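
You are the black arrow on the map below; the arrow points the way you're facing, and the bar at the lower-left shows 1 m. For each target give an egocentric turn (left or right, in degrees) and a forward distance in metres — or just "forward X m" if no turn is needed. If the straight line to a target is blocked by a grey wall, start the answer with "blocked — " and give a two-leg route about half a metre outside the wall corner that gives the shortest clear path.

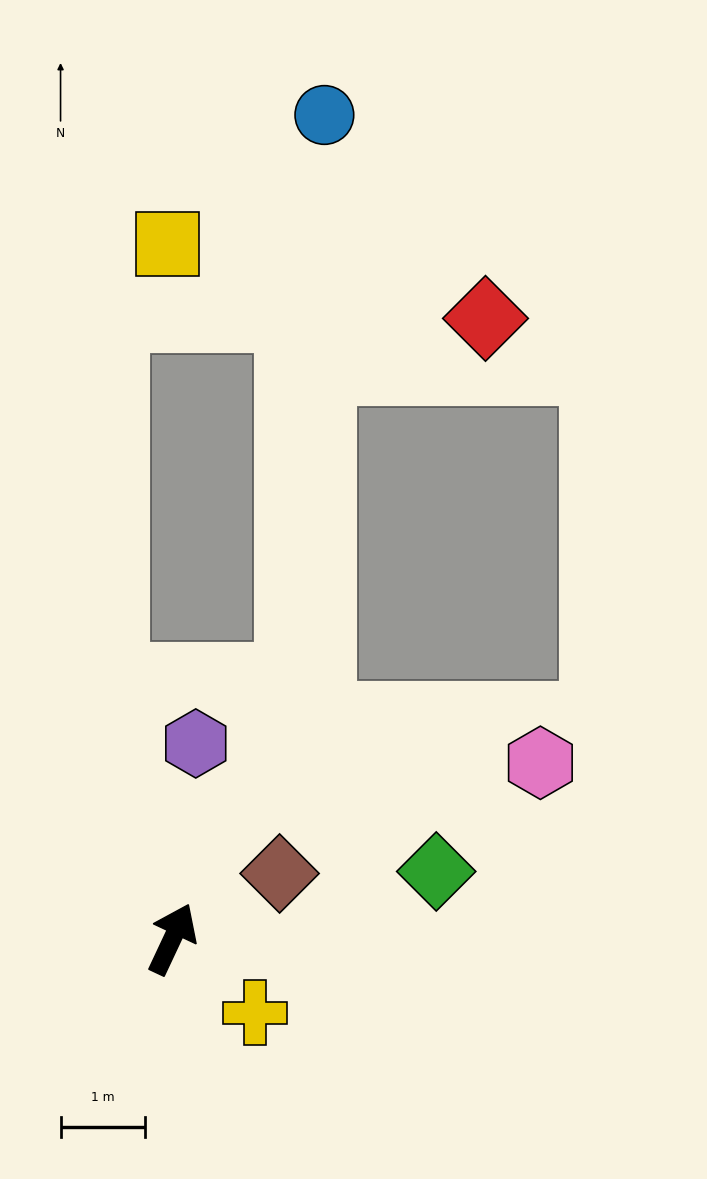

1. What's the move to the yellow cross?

turn right 107°, forward 1.3 m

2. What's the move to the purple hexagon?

turn left 18°, forward 2.3 m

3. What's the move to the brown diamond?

turn right 34°, forward 1.5 m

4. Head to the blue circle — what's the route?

blocked — forward 3.4 m, then turn left 22°, forward 6.7 m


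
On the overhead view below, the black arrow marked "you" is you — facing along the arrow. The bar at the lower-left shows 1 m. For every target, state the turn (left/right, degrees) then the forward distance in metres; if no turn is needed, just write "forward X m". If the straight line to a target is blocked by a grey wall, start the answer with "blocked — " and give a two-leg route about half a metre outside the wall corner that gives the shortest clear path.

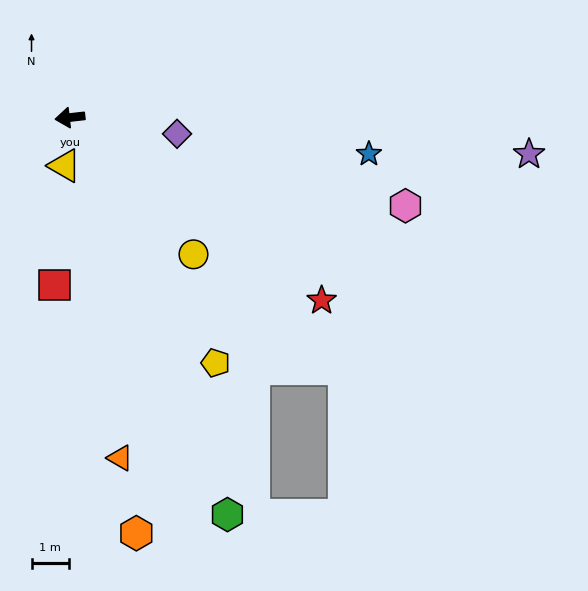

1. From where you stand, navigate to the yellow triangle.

turn left 77°, forward 1.3 m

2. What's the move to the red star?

turn left 137°, forward 8.3 m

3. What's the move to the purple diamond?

turn left 165°, forward 2.9 m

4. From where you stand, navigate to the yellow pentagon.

turn left 114°, forward 7.6 m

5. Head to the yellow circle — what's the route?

turn left 126°, forward 4.9 m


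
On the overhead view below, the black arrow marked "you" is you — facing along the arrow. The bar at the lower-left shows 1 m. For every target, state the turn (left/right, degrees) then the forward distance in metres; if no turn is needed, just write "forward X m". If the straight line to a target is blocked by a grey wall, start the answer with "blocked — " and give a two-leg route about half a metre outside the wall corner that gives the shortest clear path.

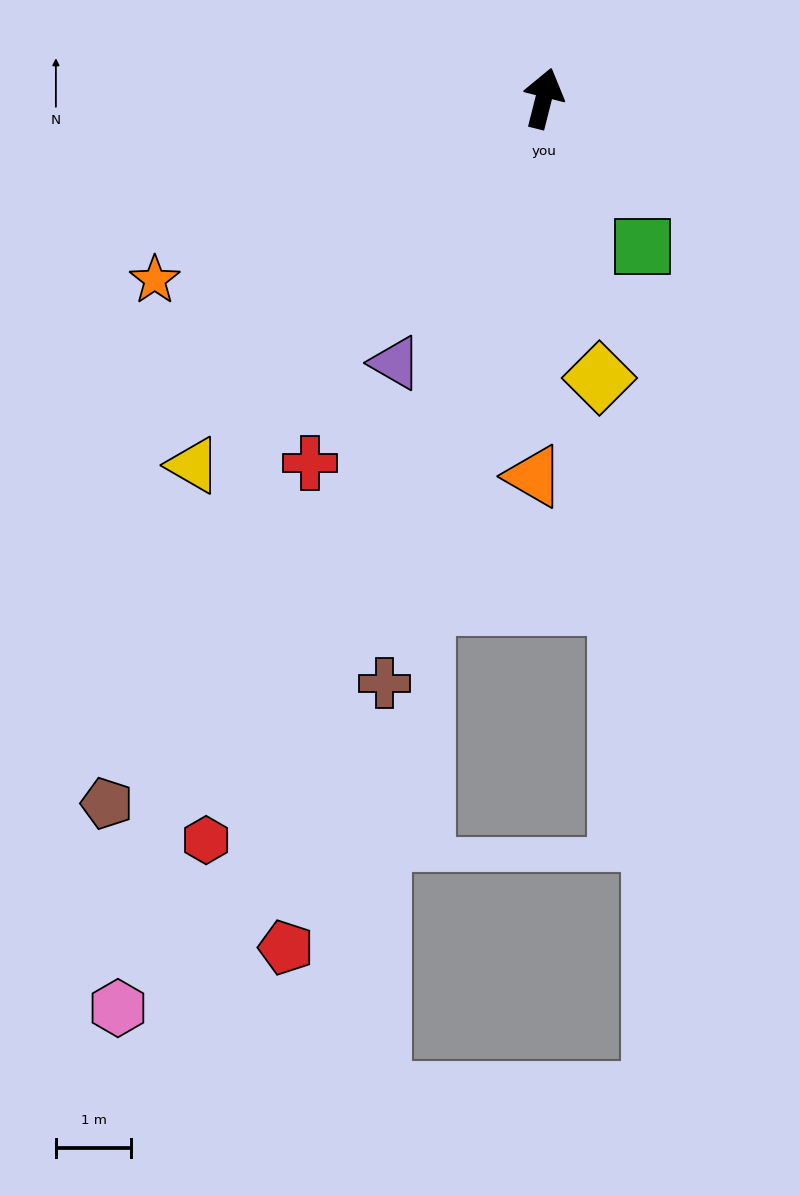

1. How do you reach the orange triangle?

turn right 167°, forward 5.0 m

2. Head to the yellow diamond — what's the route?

turn right 155°, forward 3.8 m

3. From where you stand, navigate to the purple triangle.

turn left 165°, forward 4.0 m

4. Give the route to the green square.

turn right 132°, forward 2.4 m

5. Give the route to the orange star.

turn left 129°, forward 5.7 m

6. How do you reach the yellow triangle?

turn left 151°, forward 6.7 m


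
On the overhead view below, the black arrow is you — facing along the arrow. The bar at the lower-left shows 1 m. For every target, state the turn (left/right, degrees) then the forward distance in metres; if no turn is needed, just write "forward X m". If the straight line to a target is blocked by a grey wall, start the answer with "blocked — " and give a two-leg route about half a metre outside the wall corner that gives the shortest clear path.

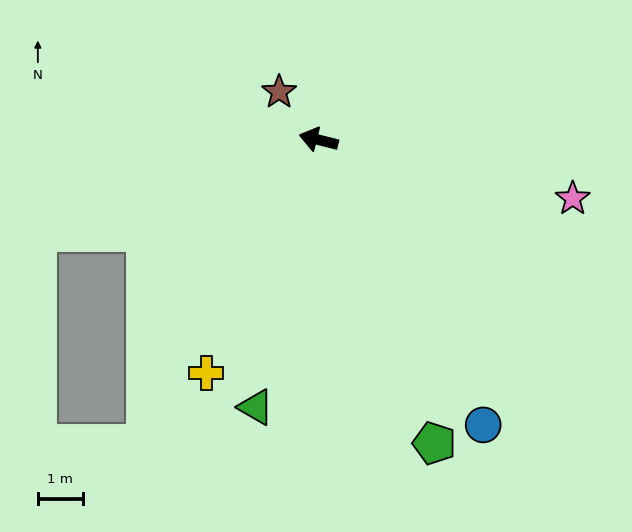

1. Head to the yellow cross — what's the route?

turn left 78°, forward 5.7 m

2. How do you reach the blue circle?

turn left 134°, forward 7.3 m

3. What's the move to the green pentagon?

turn left 125°, forward 7.2 m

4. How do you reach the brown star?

turn right 36°, forward 1.4 m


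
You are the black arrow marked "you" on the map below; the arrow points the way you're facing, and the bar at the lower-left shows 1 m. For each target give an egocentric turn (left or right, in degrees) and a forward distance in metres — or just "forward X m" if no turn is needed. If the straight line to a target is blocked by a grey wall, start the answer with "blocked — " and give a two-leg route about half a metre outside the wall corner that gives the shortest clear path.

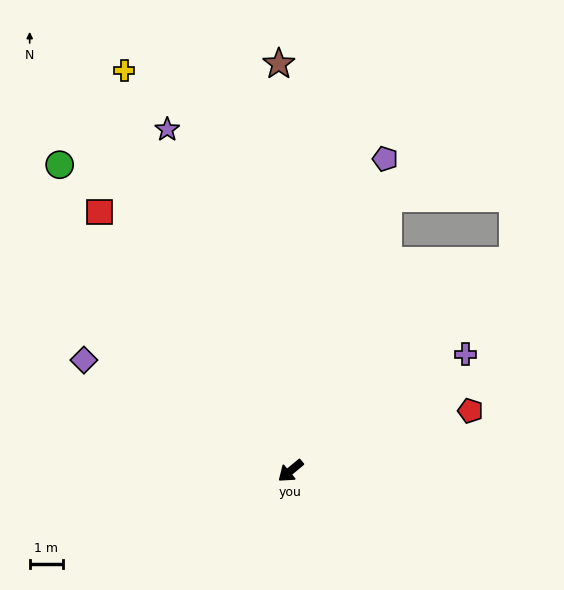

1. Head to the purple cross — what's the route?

turn left 174°, forward 6.4 m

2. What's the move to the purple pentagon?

turn right 147°, forward 9.9 m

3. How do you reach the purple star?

turn right 110°, forward 11.0 m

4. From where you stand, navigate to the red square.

turn right 93°, forward 9.8 m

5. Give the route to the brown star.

turn right 128°, forward 12.4 m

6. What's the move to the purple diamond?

turn right 68°, forward 7.1 m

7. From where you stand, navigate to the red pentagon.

turn left 159°, forward 5.8 m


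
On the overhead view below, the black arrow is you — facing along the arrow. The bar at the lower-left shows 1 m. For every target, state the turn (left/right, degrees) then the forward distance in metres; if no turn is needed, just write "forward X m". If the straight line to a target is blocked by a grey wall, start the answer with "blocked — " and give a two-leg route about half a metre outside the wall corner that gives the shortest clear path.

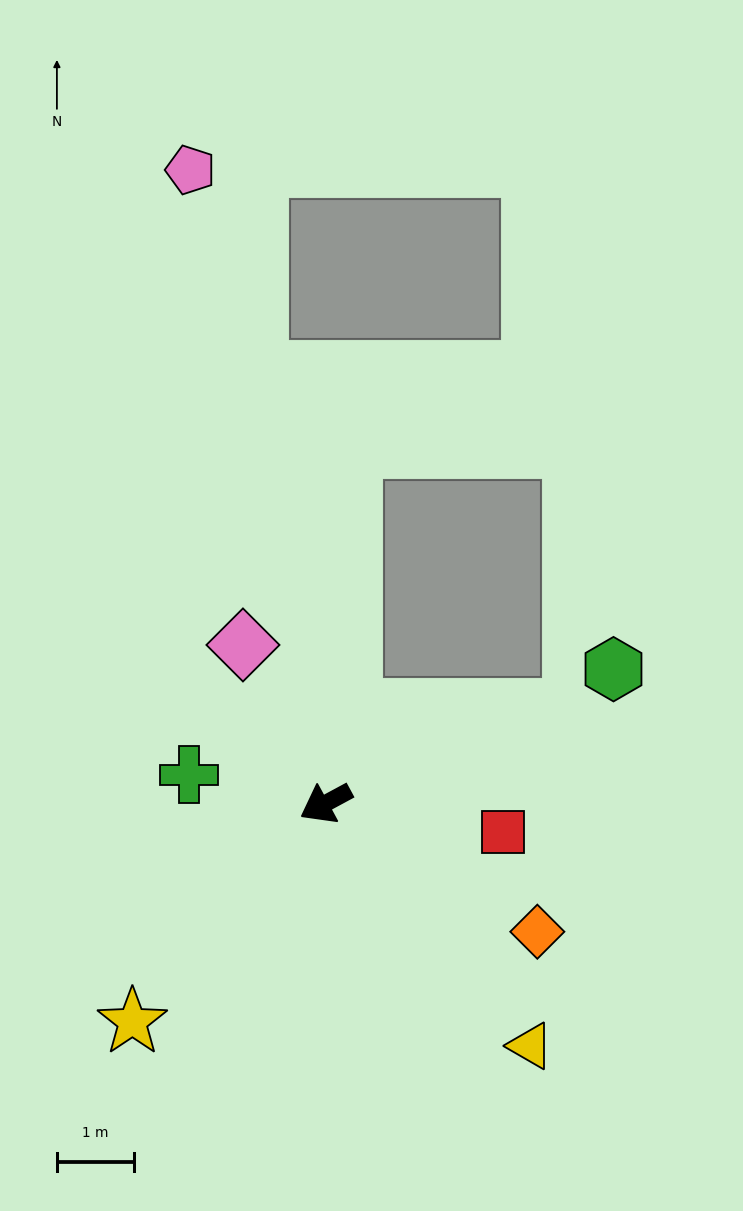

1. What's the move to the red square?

turn left 142°, forward 2.3 m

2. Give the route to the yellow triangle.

turn left 102°, forward 4.1 m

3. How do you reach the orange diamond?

turn left 120°, forward 3.2 m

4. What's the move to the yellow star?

turn left 20°, forward 3.8 m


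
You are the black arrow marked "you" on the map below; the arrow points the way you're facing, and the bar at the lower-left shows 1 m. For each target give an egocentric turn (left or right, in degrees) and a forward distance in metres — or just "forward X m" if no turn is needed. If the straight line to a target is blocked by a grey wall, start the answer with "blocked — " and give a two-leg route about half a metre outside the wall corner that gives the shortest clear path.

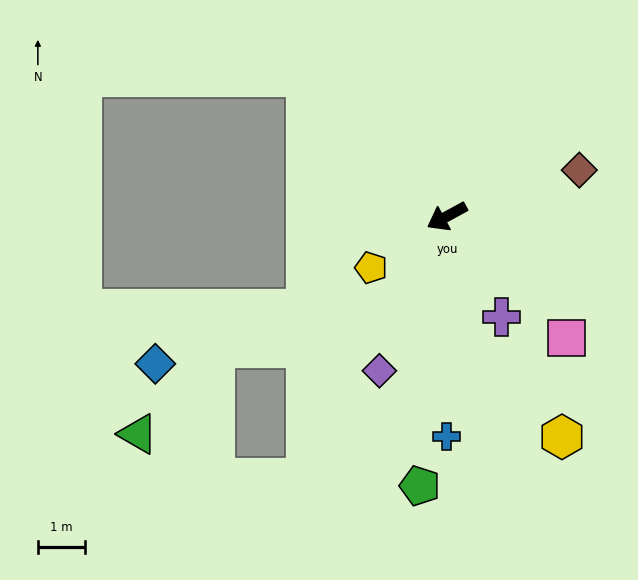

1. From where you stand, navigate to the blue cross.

turn left 61°, forward 4.6 m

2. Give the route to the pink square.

turn left 106°, forward 3.6 m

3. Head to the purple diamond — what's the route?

turn left 38°, forward 3.5 m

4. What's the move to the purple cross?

turn left 90°, forward 2.4 m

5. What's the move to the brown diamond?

turn left 171°, forward 3.0 m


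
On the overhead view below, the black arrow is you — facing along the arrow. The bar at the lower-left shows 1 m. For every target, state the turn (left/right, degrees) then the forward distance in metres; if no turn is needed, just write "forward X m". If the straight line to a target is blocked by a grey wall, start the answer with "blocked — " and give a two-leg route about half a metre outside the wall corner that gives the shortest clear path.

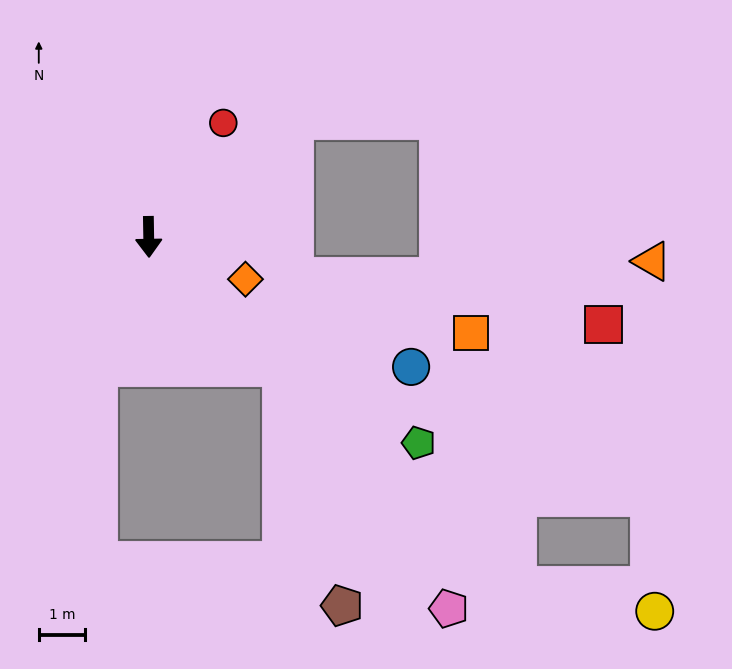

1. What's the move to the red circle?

turn left 146°, forward 2.9 m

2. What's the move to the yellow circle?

blocked — turn left 46°, forward 11.0 m, then turn left 33°, forward 3.0 m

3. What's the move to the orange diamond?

turn left 65°, forward 2.3 m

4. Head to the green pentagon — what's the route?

turn left 52°, forward 7.3 m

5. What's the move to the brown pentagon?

blocked — turn left 45°, forward 4.0 m, then turn right 32°, forward 5.3 m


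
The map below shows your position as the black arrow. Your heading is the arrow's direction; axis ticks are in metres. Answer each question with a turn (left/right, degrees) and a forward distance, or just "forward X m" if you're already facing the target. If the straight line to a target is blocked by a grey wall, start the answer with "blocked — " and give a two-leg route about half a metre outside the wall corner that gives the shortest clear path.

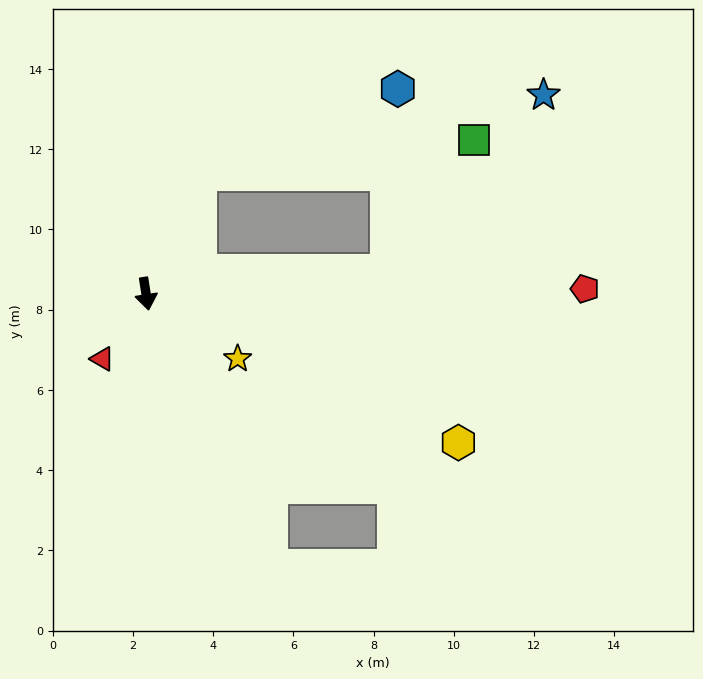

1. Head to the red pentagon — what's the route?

turn left 82°, forward 10.9 m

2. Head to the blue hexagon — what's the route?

blocked — turn left 147°, forward 3.3 m, then turn right 43°, forward 5.4 m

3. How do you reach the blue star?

blocked — turn left 147°, forward 3.3 m, then turn right 53°, forward 8.8 m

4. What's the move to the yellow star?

turn left 46°, forward 2.8 m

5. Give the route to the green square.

blocked — turn left 87°, forward 6.0 m, then turn left 50°, forward 3.9 m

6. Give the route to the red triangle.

turn right 43°, forward 2.0 m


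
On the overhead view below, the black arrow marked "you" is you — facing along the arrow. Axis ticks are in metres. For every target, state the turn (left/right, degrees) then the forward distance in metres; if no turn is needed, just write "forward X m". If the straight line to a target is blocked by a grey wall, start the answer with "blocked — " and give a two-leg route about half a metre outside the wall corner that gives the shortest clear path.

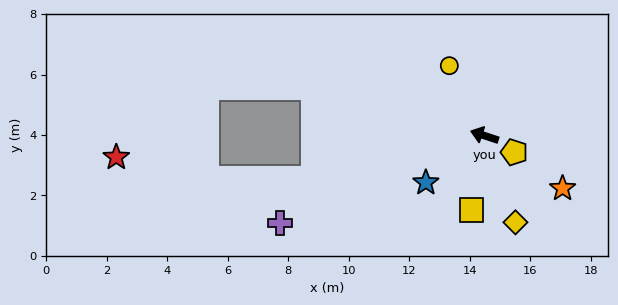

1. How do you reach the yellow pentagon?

turn left 169°, forward 1.1 m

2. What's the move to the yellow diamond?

turn left 128°, forward 3.0 m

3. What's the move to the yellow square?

turn left 98°, forward 2.5 m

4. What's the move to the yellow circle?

turn right 45°, forward 2.6 m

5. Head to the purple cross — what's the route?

turn left 41°, forward 7.4 m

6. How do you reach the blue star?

turn left 57°, forward 2.5 m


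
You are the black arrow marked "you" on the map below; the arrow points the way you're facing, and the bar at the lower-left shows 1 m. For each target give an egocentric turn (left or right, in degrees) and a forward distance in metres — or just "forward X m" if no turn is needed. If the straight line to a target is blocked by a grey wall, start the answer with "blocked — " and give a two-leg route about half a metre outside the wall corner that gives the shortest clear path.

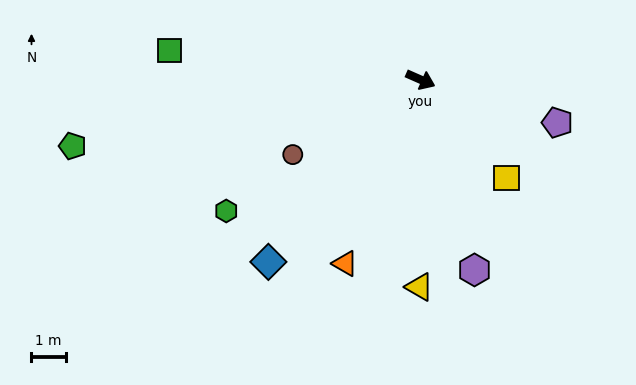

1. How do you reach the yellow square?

turn right 25°, forward 3.8 m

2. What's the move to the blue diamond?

turn right 106°, forward 6.9 m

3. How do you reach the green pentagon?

turn right 145°, forward 10.3 m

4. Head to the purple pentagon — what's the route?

turn left 6°, forward 4.2 m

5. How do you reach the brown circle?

turn right 126°, forward 4.3 m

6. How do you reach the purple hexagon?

turn right 50°, forward 5.8 m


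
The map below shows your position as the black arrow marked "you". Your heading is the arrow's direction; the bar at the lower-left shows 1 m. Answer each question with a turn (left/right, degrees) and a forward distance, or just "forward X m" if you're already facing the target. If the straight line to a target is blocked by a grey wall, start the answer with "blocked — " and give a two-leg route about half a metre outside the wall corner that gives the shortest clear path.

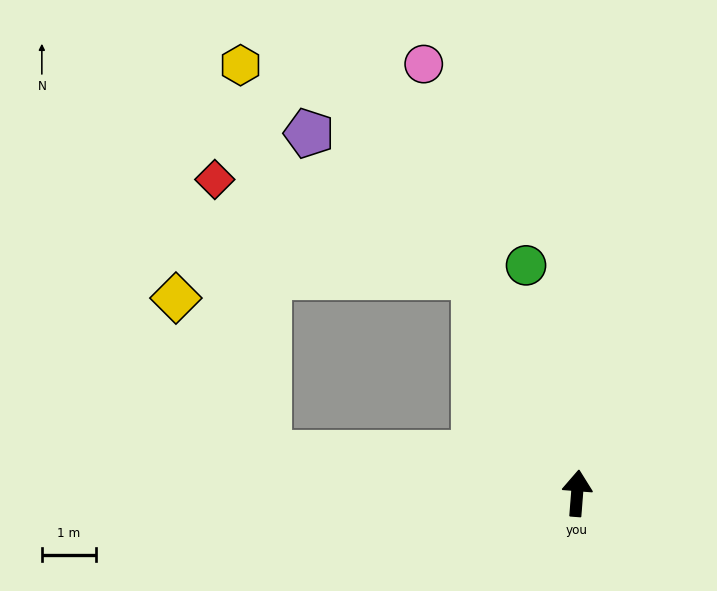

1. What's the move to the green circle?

turn left 17°, forward 4.3 m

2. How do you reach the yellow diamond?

blocked — turn left 87°, forward 5.8 m, then turn right 52°, forward 3.4 m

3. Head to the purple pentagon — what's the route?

blocked — turn left 30°, forward 4.5 m, then turn left 24°, forward 4.1 m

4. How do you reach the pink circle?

turn left 24°, forward 8.5 m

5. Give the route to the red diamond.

blocked — turn left 30°, forward 4.5 m, then turn left 44°, forward 5.1 m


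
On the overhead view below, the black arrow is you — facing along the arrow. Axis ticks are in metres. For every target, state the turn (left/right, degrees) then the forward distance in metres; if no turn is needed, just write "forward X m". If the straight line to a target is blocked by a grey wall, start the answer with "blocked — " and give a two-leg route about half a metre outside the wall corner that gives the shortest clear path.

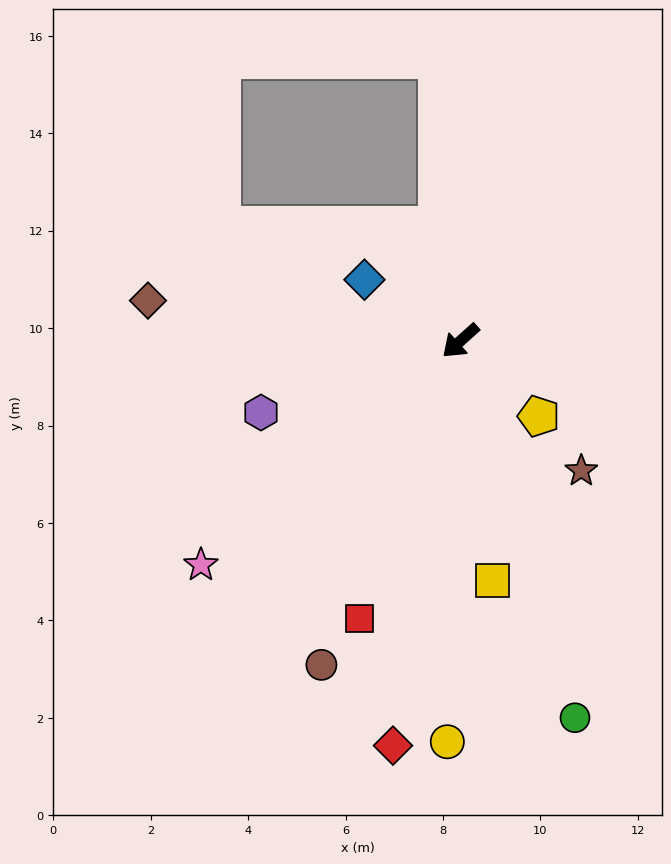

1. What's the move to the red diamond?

turn left 39°, forward 8.4 m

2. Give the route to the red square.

turn left 28°, forward 6.1 m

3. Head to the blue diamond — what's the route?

turn right 74°, forward 2.3 m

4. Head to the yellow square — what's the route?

turn left 56°, forward 5.0 m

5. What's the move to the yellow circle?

turn left 46°, forward 8.2 m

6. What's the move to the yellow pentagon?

turn left 94°, forward 2.2 m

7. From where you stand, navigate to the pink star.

forward 7.0 m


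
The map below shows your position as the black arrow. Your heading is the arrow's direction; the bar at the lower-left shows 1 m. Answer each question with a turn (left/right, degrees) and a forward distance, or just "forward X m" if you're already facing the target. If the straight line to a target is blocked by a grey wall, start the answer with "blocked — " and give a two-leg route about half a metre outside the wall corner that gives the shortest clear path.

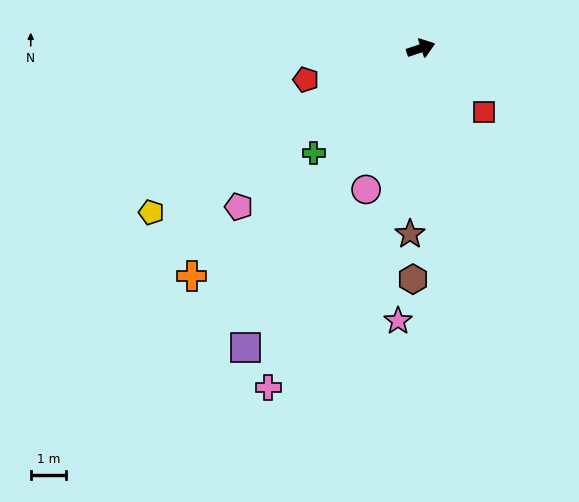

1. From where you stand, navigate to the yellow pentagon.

turn right 167°, forward 9.0 m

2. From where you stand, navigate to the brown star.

turn right 112°, forward 5.3 m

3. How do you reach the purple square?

turn right 139°, forward 9.9 m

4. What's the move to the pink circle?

turn right 130°, forward 4.3 m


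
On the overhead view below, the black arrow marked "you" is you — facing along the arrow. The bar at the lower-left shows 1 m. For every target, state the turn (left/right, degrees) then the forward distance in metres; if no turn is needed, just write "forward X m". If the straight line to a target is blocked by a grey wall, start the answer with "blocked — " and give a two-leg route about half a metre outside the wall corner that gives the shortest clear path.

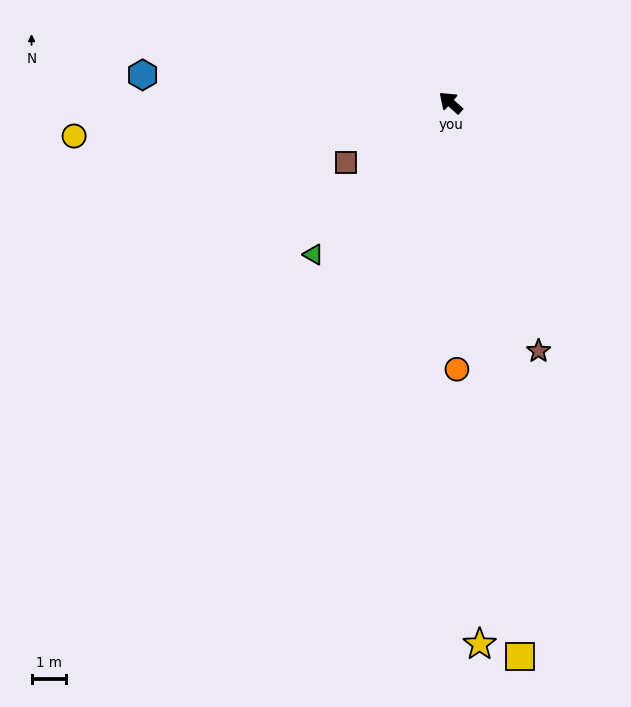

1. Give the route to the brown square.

turn left 72°, forward 3.5 m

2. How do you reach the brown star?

turn left 151°, forward 7.6 m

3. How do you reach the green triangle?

turn left 90°, forward 5.9 m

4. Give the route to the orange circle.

turn left 133°, forward 7.7 m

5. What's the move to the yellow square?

turn left 139°, forward 16.2 m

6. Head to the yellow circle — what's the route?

turn left 47°, forward 10.9 m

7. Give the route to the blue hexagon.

turn left 37°, forward 9.0 m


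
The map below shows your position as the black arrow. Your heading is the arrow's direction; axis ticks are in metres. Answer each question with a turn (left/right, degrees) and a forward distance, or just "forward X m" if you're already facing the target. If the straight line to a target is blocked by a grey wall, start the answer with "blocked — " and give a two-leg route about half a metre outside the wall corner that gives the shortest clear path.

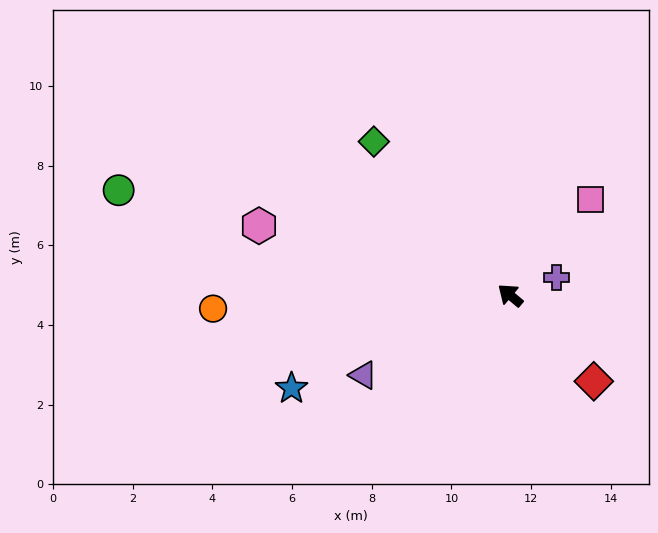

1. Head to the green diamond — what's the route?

turn right 8°, forward 5.2 m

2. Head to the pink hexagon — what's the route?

turn left 25°, forward 6.5 m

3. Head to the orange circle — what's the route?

turn left 43°, forward 7.5 m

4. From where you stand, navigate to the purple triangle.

turn left 69°, forward 4.2 m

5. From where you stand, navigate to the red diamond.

turn left 174°, forward 3.0 m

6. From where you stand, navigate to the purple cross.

turn right 119°, forward 1.2 m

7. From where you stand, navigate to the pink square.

turn right 90°, forward 3.1 m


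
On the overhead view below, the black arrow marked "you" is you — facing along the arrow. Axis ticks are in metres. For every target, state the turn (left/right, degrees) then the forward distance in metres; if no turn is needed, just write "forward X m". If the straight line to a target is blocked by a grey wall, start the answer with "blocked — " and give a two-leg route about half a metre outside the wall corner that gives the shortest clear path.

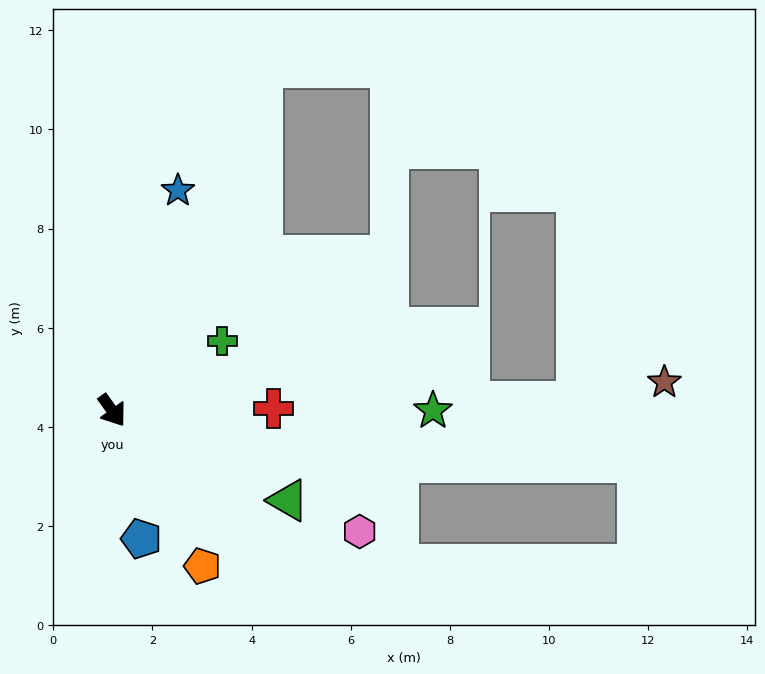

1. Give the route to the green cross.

turn left 87°, forward 2.6 m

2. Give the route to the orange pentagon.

turn right 5°, forward 3.6 m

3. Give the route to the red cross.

turn left 55°, forward 3.3 m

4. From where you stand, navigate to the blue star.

turn left 128°, forward 4.6 m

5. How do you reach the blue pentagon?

turn right 23°, forward 2.7 m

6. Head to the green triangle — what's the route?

turn left 27°, forward 4.0 m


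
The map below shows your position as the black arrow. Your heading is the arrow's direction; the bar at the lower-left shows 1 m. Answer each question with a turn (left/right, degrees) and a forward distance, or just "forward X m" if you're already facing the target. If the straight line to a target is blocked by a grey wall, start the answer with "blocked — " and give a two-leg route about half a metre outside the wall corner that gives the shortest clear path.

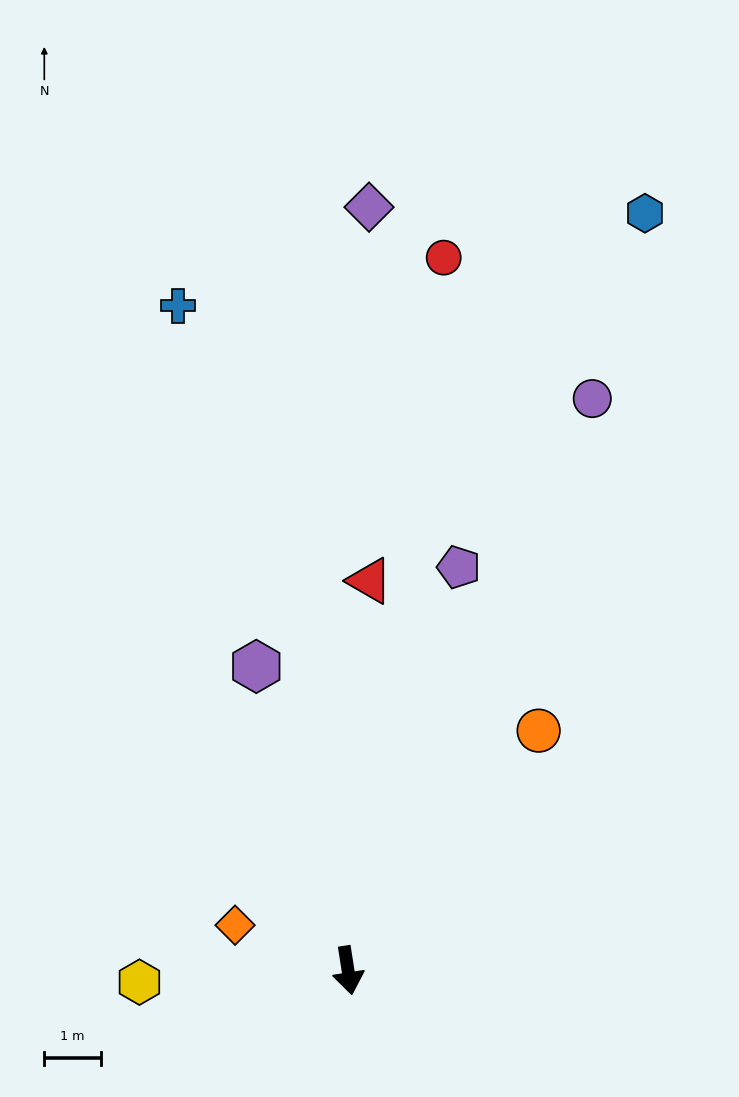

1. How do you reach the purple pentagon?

turn left 156°, forward 7.4 m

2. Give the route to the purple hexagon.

turn right 172°, forward 5.6 m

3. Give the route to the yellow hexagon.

turn right 96°, forward 3.7 m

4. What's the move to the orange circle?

turn left 133°, forward 5.4 m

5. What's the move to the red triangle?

turn left 168°, forward 6.9 m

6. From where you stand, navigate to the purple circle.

turn left 148°, forward 10.9 m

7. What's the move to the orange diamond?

turn right 121°, forward 2.1 m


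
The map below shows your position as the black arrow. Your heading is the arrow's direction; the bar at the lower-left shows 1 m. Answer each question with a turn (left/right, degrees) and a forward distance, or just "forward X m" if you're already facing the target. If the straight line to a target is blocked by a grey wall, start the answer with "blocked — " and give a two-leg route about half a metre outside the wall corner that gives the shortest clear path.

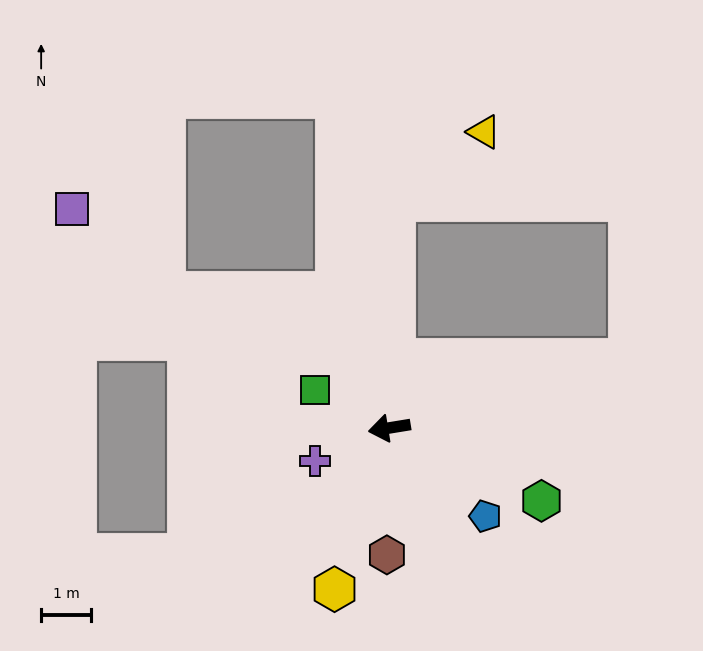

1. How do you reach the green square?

turn right 36°, forward 1.7 m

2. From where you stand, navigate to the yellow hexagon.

turn left 62°, forward 3.4 m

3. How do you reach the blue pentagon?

turn left 128°, forward 2.6 m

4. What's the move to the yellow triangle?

blocked — turn right 101°, forward 4.5 m, then turn right 51°, forward 2.3 m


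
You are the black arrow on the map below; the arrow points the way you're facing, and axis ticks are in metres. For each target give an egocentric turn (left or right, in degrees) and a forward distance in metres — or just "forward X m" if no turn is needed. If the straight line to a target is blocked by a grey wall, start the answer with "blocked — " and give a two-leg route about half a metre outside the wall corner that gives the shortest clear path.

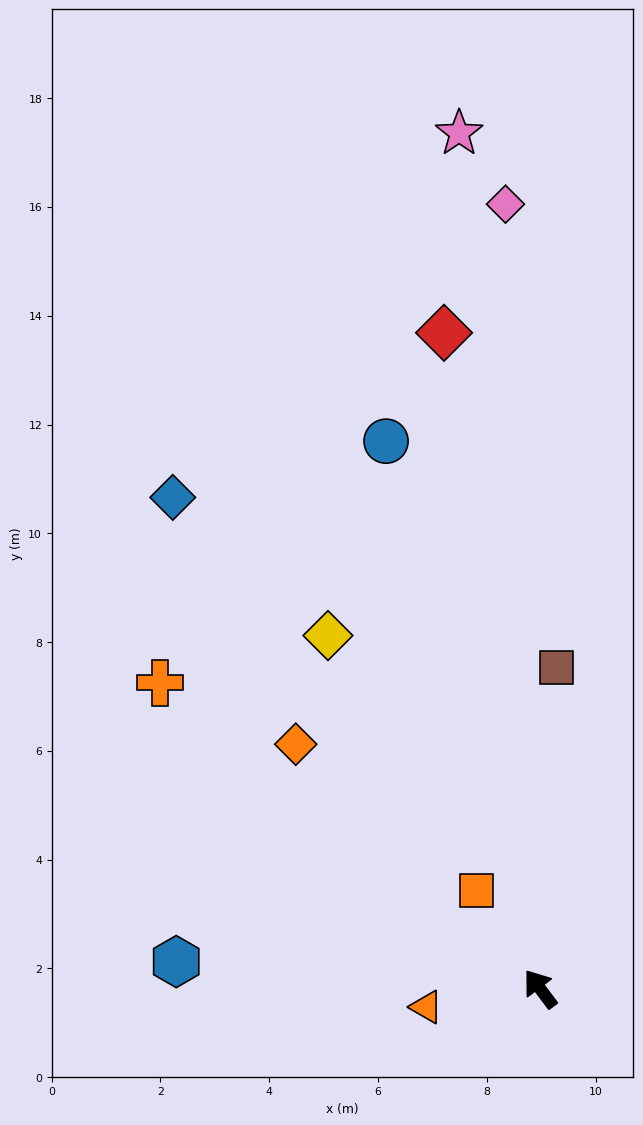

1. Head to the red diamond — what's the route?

turn right 29°, forward 12.2 m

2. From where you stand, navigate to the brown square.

turn right 40°, forward 5.9 m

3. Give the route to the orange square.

turn right 4°, forward 2.2 m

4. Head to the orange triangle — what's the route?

turn left 62°, forward 2.1 m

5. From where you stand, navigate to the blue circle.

turn right 21°, forward 10.5 m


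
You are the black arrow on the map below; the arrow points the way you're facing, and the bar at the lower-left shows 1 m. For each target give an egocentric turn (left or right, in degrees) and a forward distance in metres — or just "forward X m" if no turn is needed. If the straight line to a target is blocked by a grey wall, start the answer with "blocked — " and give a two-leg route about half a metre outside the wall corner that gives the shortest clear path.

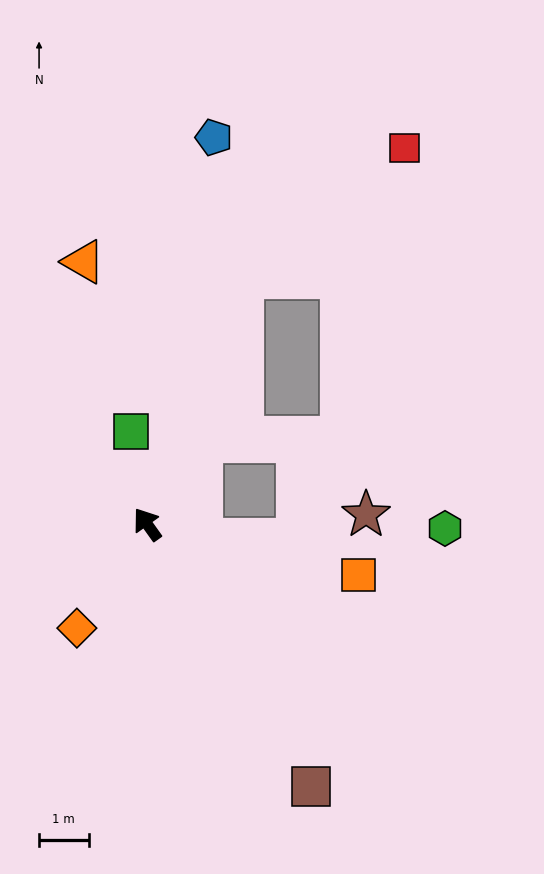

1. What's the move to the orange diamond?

turn left 110°, forward 2.5 m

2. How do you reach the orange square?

turn right 139°, forward 4.4 m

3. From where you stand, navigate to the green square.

turn right 25°, forward 1.9 m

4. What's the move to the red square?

blocked — turn right 57°, forward 5.3 m, then turn right 30°, forward 4.2 m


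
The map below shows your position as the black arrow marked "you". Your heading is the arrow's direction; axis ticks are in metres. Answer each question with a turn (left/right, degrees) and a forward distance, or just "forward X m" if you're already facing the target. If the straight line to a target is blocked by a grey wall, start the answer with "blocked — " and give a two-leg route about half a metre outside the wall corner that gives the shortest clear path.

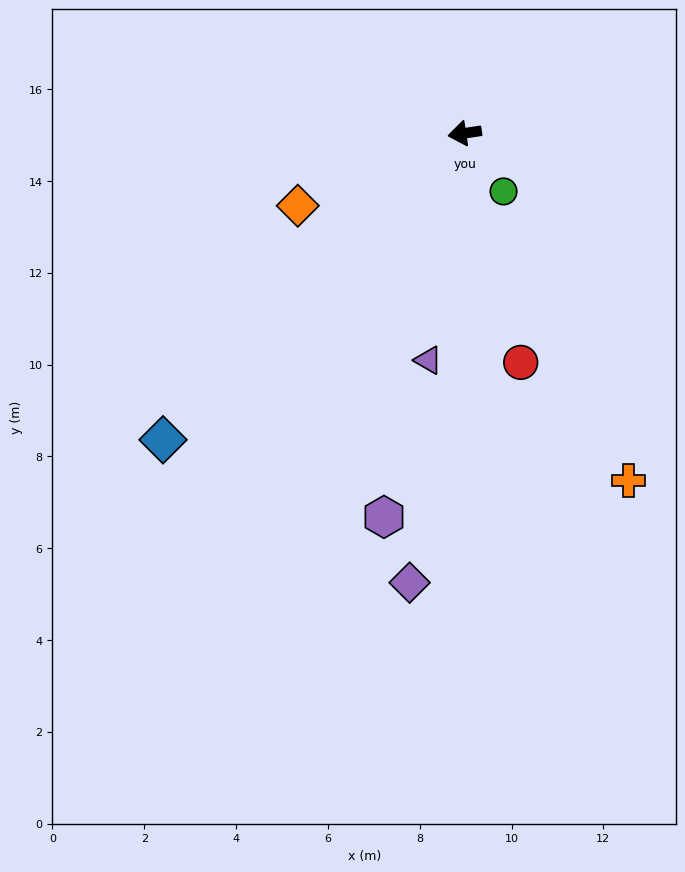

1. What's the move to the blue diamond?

turn left 37°, forward 9.4 m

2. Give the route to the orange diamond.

turn left 15°, forward 4.0 m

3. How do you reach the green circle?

turn left 115°, forward 1.5 m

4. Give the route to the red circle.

turn left 95°, forward 5.1 m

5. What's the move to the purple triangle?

turn left 72°, forward 5.0 m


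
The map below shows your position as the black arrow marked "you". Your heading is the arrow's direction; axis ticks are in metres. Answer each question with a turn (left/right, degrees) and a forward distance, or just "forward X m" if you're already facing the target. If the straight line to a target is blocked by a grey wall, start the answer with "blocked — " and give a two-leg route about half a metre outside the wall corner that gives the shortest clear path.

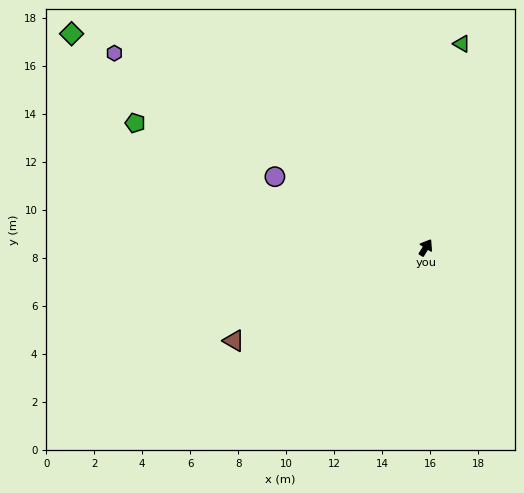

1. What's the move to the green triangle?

turn left 22°, forward 8.6 m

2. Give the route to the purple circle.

turn left 97°, forward 6.9 m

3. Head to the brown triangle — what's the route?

turn left 148°, forward 8.9 m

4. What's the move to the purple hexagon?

turn left 90°, forward 15.3 m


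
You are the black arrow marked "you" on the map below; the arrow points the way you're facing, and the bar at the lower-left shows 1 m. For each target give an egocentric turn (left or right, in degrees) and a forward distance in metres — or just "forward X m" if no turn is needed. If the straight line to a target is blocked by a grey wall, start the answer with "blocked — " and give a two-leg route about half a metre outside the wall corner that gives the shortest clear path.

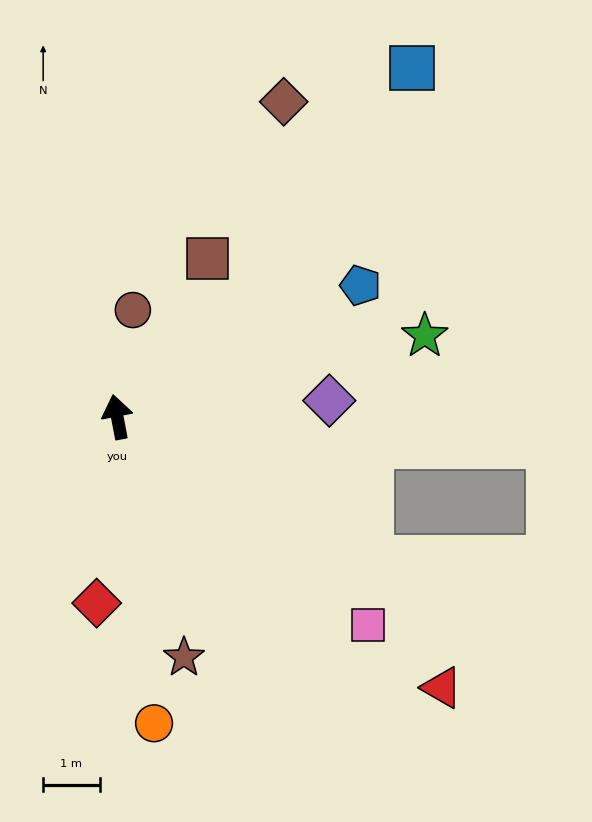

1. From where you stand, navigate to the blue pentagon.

turn right 72°, forward 4.9 m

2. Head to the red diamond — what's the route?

turn left 163°, forward 3.3 m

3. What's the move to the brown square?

turn right 40°, forward 3.2 m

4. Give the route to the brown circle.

turn right 19°, forward 1.9 m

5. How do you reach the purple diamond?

turn right 96°, forward 3.8 m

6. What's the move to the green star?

turn right 86°, forward 5.6 m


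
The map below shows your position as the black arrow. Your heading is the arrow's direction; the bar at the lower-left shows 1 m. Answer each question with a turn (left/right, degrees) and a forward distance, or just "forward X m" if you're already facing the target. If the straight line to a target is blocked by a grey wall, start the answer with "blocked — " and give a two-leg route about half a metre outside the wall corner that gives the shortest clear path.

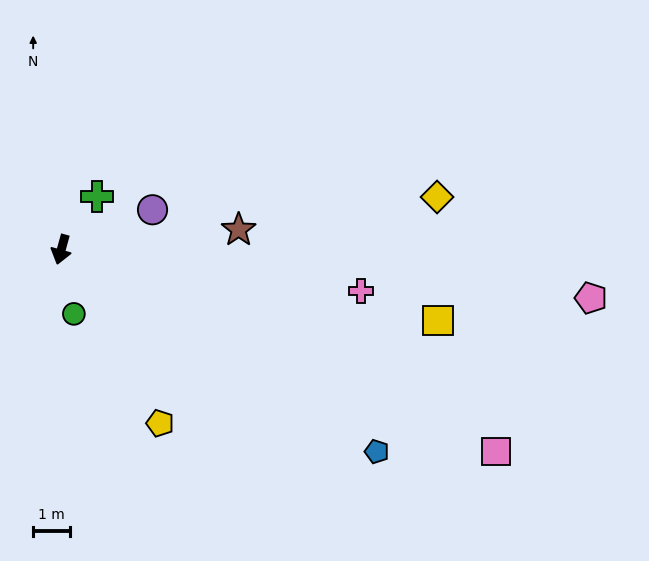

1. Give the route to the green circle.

turn left 26°, forward 1.8 m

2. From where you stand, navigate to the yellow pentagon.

turn left 45°, forward 5.4 m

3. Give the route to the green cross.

turn left 161°, forward 1.7 m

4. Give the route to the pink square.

turn left 80°, forward 13.0 m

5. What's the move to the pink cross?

turn left 98°, forward 8.2 m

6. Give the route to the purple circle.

turn left 129°, forward 2.7 m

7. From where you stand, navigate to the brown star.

turn left 112°, forward 4.8 m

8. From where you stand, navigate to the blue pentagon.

turn left 73°, forward 10.2 m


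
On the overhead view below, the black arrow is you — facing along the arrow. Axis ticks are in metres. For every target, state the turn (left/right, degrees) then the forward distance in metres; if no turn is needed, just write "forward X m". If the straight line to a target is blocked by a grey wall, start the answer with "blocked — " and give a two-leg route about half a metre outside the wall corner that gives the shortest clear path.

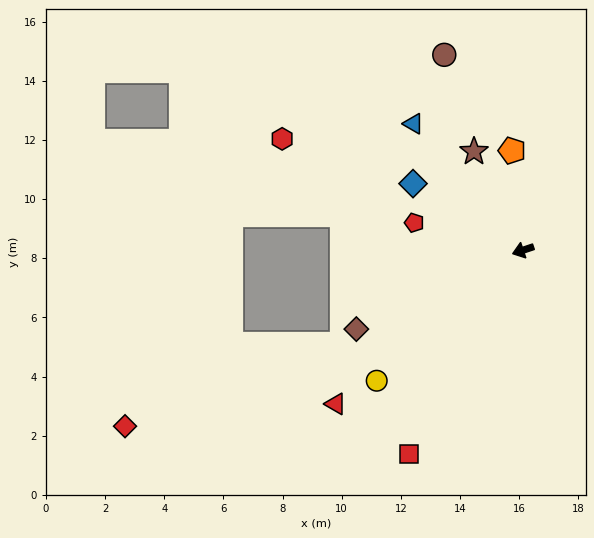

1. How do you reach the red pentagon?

turn right 33°, forward 3.8 m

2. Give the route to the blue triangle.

turn right 68°, forward 5.7 m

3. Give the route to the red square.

turn left 42°, forward 7.9 m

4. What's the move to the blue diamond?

turn right 50°, forward 4.3 m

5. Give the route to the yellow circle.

turn left 23°, forward 6.6 m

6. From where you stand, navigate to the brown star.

turn right 82°, forward 3.7 m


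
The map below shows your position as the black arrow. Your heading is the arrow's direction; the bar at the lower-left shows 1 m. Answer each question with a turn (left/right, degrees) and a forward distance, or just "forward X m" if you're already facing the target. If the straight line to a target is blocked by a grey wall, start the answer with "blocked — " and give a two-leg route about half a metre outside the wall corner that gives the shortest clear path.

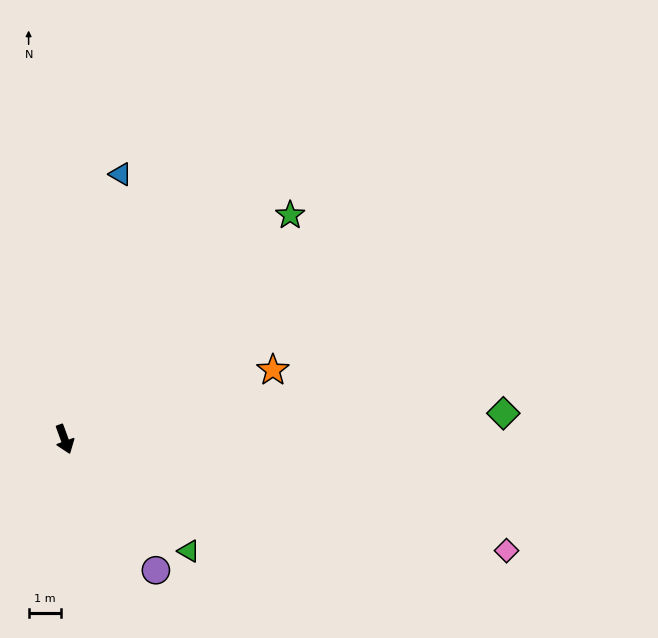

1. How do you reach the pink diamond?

turn left 56°, forward 13.9 m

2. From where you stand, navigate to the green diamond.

turn left 73°, forward 13.5 m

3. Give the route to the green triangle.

turn left 28°, forward 5.1 m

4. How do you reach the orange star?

turn left 88°, forward 6.7 m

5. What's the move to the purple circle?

turn left 15°, forward 4.9 m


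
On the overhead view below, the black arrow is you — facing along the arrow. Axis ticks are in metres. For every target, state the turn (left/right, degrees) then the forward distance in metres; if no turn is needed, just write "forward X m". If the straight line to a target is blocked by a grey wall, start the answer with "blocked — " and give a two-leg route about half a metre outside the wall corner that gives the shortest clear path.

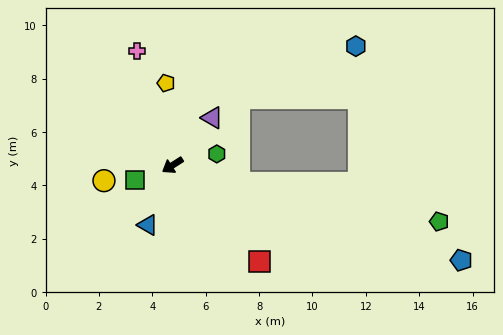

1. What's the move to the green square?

turn right 12°, forward 1.5 m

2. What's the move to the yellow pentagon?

turn right 118°, forward 3.1 m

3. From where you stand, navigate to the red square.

turn left 100°, forward 4.9 m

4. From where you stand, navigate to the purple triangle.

turn right 162°, forward 2.3 m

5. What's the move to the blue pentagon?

turn left 129°, forward 11.4 m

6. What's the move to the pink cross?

turn right 105°, forward 4.5 m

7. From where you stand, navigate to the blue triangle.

turn left 35°, forward 2.4 m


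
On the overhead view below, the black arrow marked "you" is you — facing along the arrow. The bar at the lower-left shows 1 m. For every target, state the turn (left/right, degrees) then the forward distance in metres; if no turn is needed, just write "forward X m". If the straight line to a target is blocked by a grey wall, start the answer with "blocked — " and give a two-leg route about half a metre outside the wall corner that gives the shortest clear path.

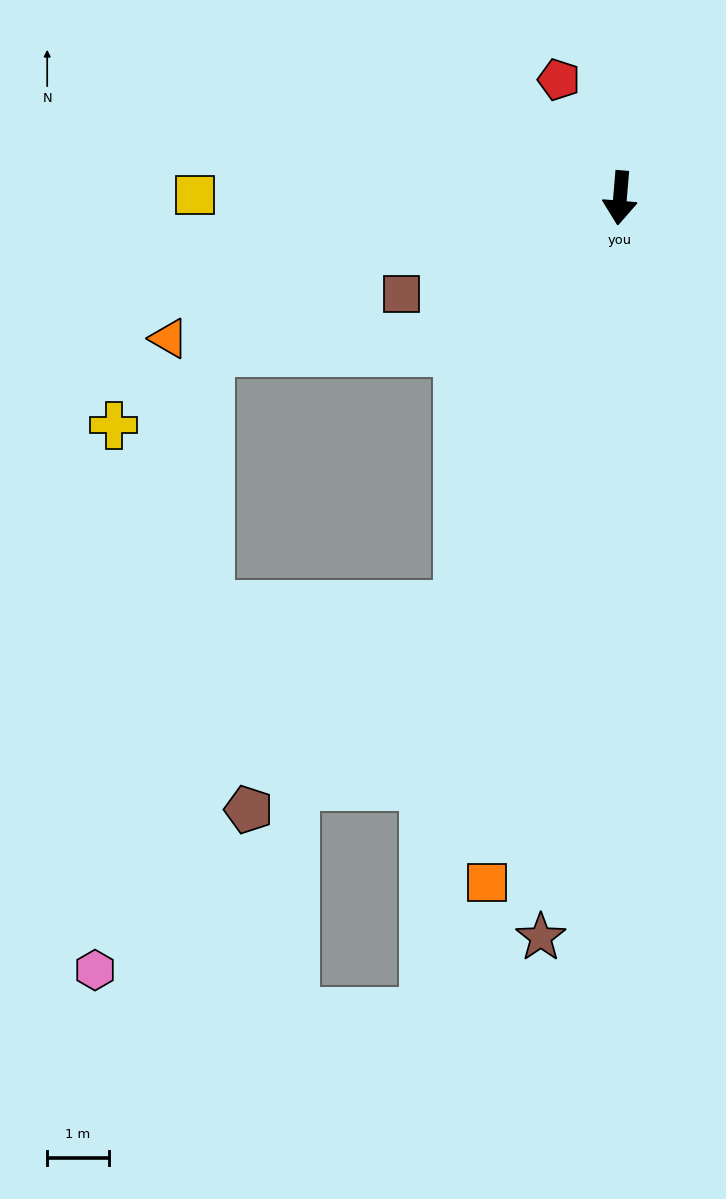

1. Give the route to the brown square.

turn right 61°, forward 3.9 m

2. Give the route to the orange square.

turn right 6°, forward 11.4 m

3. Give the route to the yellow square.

turn right 86°, forward 6.9 m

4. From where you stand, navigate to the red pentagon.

turn right 148°, forward 2.2 m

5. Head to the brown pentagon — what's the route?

blocked — turn right 17°, forward 7.2 m, then turn right 24°, forward 4.8 m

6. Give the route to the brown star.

forward 12.1 m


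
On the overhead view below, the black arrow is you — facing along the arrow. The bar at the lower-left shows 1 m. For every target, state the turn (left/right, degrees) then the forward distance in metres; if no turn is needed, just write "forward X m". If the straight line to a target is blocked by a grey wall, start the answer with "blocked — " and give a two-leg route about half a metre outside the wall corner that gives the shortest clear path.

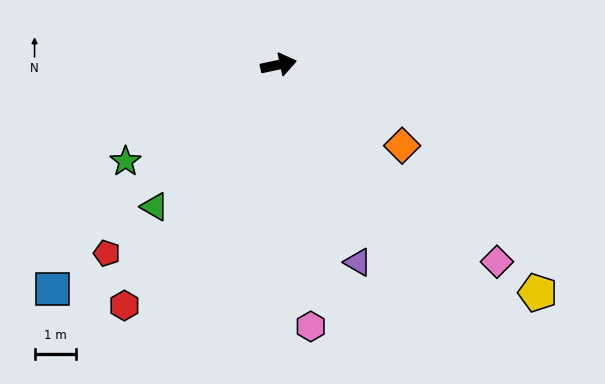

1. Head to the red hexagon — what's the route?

turn right 135°, forward 6.8 m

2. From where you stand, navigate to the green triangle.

turn right 143°, forward 4.5 m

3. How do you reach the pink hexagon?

turn right 95°, forward 6.3 m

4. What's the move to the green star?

turn right 160°, forward 4.3 m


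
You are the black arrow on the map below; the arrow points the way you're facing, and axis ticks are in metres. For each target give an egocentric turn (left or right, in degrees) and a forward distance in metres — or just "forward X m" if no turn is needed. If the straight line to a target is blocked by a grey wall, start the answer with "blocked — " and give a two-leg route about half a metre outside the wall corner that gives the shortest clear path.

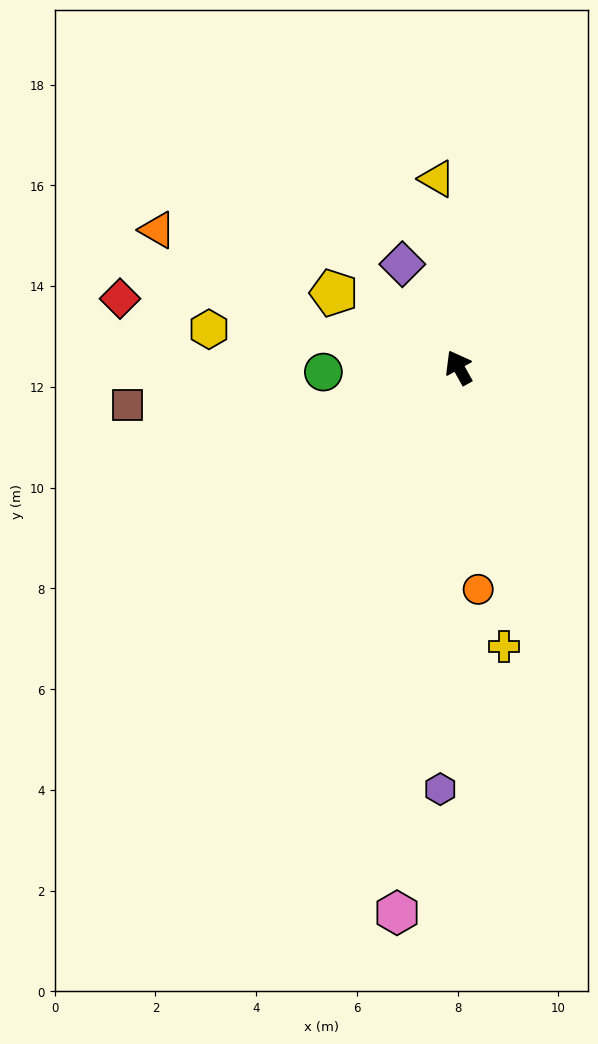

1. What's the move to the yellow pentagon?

turn left 30°, forward 2.9 m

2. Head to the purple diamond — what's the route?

forward 2.3 m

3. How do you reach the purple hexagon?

turn left 148°, forward 8.4 m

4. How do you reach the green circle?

turn left 63°, forward 2.7 m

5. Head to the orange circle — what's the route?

turn left 156°, forward 4.4 m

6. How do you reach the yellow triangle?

turn right 23°, forward 3.8 m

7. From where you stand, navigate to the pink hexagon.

turn left 144°, forward 10.9 m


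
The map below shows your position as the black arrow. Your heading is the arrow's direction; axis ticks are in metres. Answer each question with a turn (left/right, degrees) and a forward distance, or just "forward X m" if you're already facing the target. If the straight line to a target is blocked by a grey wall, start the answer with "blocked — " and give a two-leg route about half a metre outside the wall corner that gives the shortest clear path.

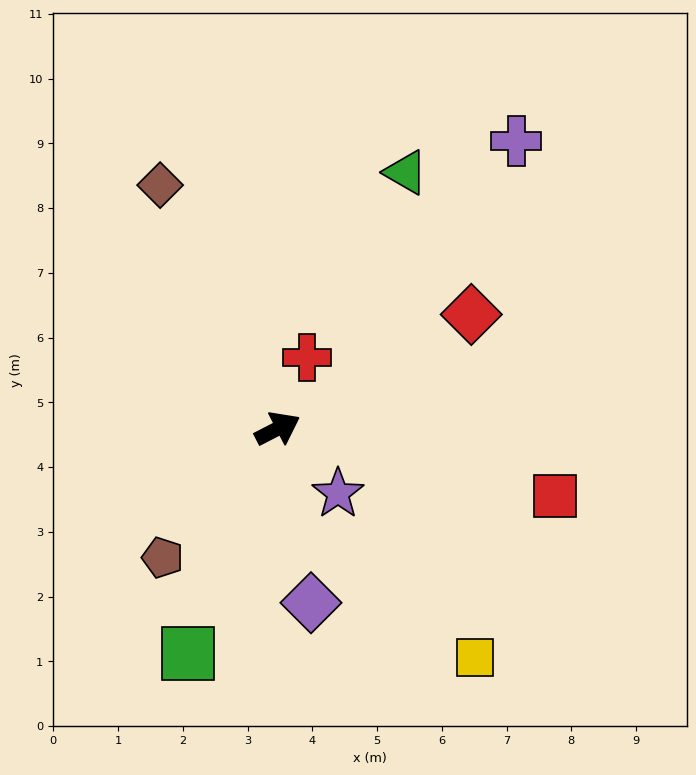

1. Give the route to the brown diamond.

turn left 89°, forward 4.2 m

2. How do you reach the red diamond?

turn left 3°, forward 3.5 m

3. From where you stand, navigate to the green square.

turn right 139°, forward 3.7 m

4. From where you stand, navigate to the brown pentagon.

turn right 159°, forward 2.7 m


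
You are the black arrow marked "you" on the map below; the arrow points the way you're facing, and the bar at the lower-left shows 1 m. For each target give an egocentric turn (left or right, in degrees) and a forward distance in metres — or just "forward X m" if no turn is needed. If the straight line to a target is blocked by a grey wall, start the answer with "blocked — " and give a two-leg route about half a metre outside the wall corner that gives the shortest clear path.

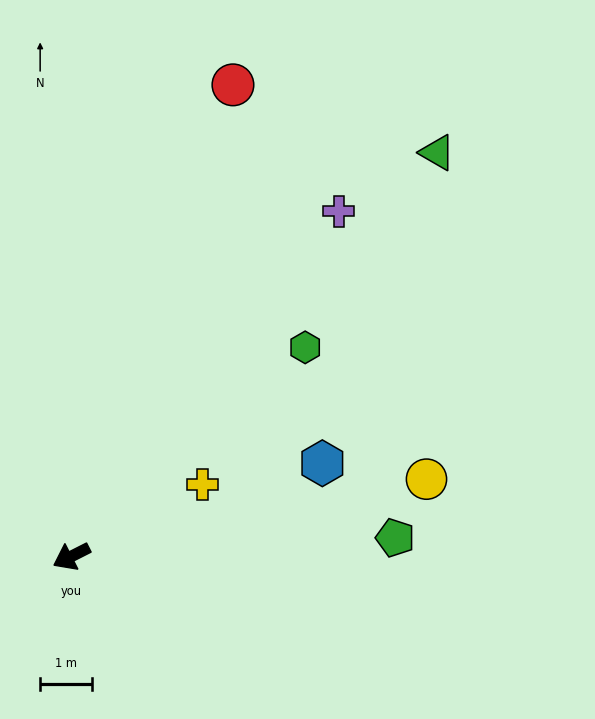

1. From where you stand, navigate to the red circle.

turn right 136°, forward 9.7 m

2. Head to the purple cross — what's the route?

turn right 155°, forward 8.5 m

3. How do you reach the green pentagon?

turn left 156°, forward 6.3 m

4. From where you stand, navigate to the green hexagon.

turn right 165°, forward 6.1 m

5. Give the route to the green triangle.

turn right 159°, forward 10.6 m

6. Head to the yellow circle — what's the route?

turn left 165°, forward 7.0 m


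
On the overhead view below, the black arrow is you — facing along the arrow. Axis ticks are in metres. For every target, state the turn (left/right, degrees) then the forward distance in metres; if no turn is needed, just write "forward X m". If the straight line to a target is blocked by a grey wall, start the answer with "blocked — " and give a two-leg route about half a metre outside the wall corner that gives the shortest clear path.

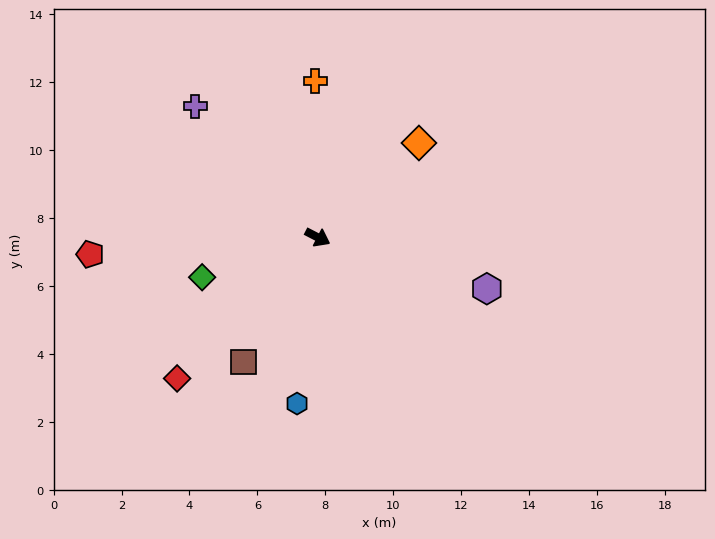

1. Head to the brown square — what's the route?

turn right 93°, forward 4.3 m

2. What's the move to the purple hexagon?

turn left 10°, forward 5.2 m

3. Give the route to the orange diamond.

turn left 70°, forward 4.1 m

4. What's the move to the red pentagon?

turn right 148°, forward 6.7 m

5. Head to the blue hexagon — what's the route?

turn right 70°, forward 4.9 m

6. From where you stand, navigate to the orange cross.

turn left 118°, forward 4.6 m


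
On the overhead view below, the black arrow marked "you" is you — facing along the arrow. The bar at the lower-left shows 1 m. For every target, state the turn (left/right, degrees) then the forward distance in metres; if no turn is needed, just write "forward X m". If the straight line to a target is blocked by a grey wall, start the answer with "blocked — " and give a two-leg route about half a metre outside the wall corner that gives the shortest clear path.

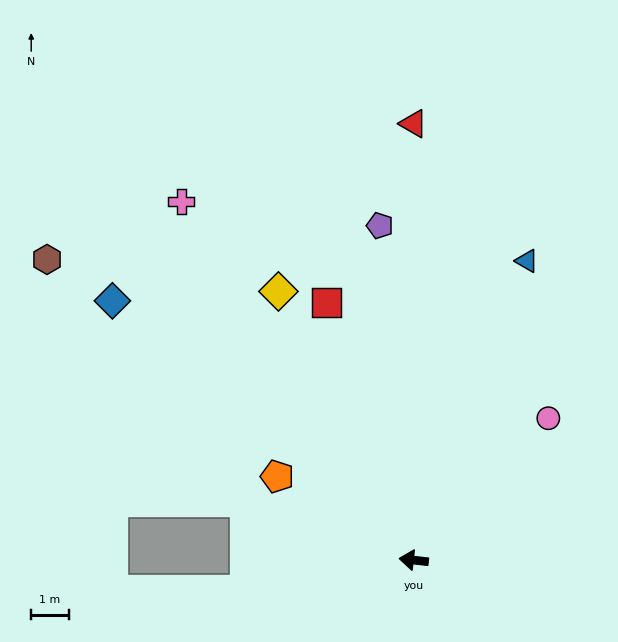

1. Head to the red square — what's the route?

turn right 65°, forward 7.3 m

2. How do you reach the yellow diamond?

turn right 57°, forward 8.1 m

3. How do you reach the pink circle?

turn right 127°, forward 5.2 m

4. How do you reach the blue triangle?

turn right 104°, forward 8.6 m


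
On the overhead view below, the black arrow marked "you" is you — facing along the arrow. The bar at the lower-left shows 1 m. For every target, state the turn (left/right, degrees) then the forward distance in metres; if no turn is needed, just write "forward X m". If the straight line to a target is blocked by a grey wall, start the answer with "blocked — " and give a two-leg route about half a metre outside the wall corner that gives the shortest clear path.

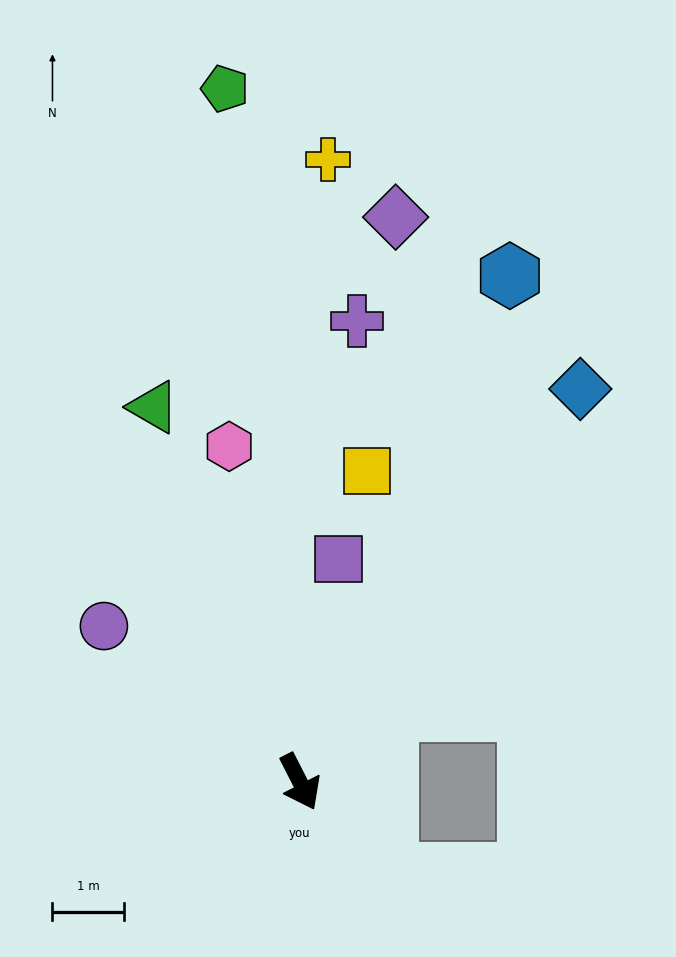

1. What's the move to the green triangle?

turn left 174°, forward 5.6 m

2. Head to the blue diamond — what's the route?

turn left 117°, forward 6.7 m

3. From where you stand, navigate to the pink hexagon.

turn left 165°, forward 4.8 m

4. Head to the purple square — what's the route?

turn left 143°, forward 3.2 m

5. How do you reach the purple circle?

turn right 155°, forward 3.5 m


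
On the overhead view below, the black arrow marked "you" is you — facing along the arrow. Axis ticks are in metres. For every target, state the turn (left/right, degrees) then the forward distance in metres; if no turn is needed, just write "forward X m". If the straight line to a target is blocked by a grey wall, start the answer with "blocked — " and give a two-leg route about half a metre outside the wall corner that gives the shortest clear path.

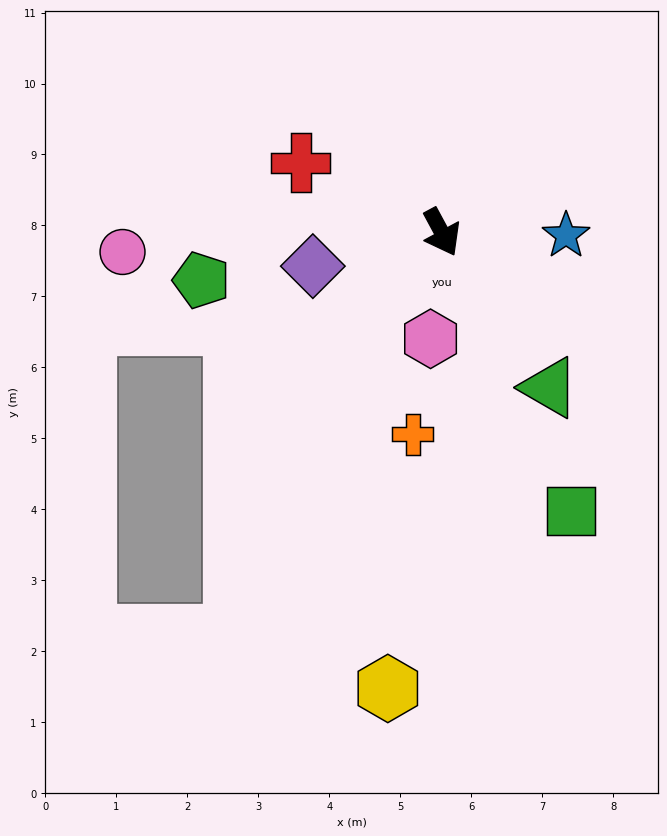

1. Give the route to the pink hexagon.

turn right 34°, forward 1.5 m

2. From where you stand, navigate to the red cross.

turn right 145°, forward 2.2 m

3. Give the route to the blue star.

turn left 60°, forward 1.8 m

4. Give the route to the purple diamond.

turn right 104°, forward 1.9 m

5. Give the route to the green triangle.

turn left 6°, forward 2.7 m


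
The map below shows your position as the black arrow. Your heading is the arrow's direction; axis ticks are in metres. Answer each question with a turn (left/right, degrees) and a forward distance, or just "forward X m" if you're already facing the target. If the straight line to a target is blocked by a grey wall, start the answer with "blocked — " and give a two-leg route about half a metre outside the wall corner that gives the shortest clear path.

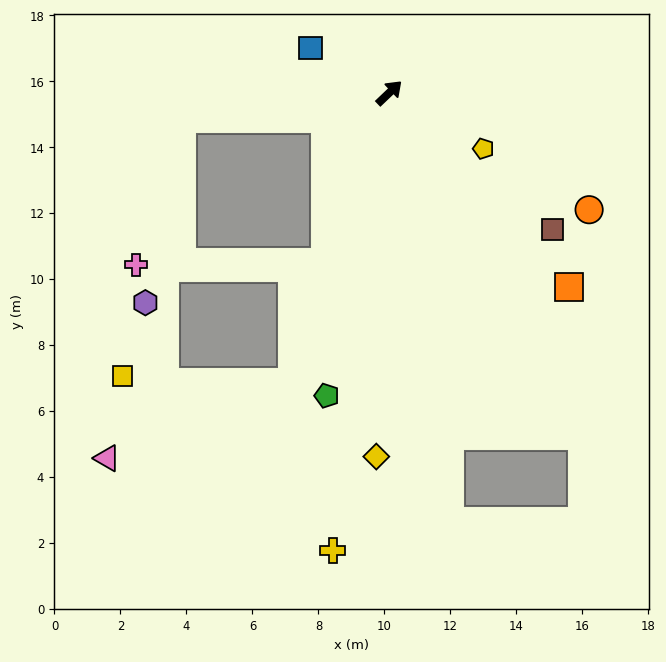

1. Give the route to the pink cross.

blocked — turn left 144°, forward 6.3 m, then turn left 65°, forward 4.6 m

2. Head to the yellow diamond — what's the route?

turn right 136°, forward 11.0 m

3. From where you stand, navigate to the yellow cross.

turn right 141°, forward 14.0 m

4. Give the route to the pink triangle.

blocked — turn right 152°, forward 9.2 m, then turn right 49°, forward 6.1 m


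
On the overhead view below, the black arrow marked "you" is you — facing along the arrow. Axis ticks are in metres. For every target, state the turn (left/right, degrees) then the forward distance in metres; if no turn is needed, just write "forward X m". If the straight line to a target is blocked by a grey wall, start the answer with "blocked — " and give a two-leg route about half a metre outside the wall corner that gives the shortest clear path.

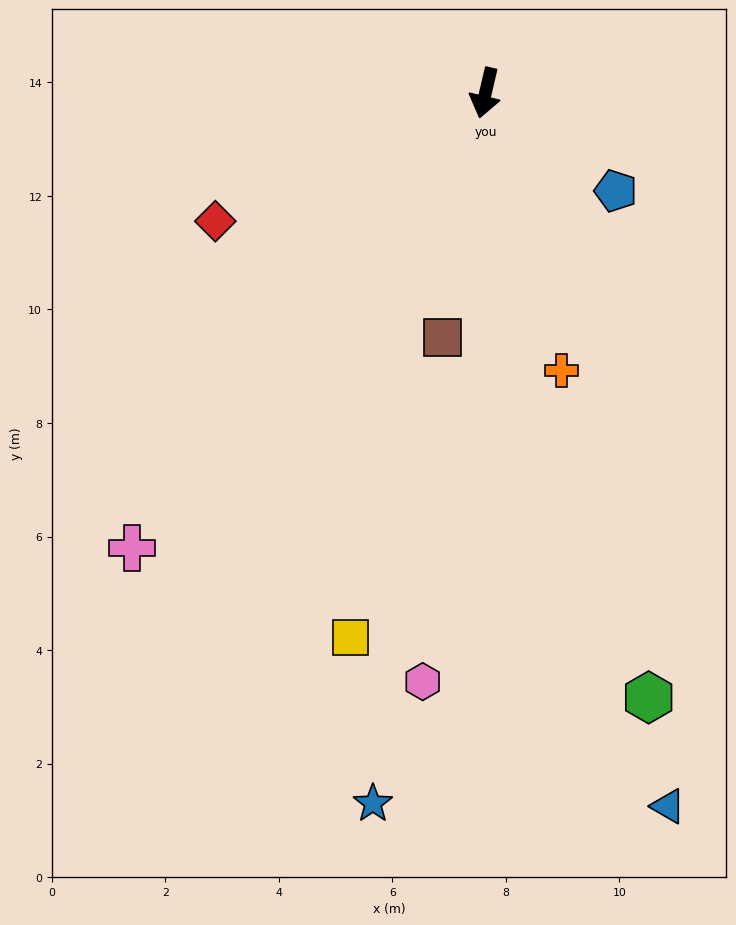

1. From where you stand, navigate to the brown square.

turn left 3°, forward 4.4 m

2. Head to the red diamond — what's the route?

turn right 51°, forward 5.3 m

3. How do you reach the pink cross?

turn right 25°, forward 10.1 m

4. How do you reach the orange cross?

turn left 28°, forward 5.1 m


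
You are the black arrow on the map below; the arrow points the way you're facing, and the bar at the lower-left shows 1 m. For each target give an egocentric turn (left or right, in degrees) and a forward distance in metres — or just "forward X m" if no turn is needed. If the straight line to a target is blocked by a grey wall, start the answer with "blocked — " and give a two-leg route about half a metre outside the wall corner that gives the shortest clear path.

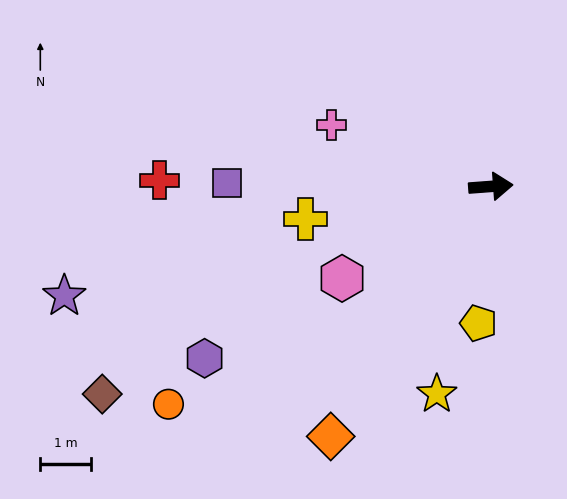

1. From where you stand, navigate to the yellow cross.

turn right 174°, forward 3.7 m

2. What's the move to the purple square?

turn left 175°, forward 5.2 m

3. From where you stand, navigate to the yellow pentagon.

turn right 99°, forward 2.7 m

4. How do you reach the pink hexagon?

turn right 153°, forward 3.4 m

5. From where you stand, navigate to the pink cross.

turn left 155°, forward 3.4 m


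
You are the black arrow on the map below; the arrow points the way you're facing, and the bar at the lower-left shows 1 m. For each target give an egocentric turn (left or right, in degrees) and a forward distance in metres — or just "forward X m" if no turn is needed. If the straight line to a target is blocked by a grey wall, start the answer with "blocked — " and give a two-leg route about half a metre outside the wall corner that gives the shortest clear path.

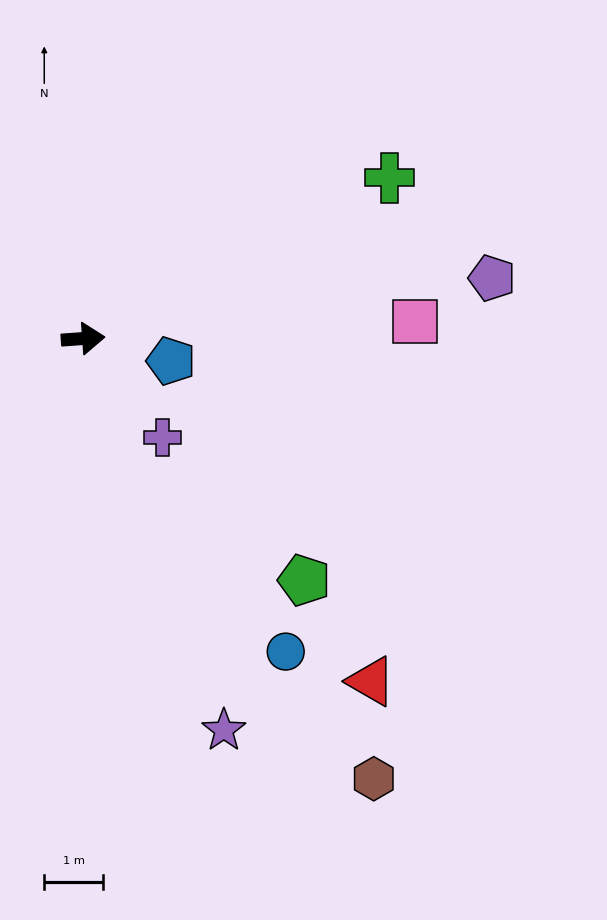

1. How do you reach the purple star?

turn right 74°, forward 7.1 m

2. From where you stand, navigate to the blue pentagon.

turn right 18°, forward 1.5 m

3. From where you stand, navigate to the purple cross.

turn right 55°, forward 2.2 m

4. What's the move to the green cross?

turn left 24°, forward 5.9 m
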